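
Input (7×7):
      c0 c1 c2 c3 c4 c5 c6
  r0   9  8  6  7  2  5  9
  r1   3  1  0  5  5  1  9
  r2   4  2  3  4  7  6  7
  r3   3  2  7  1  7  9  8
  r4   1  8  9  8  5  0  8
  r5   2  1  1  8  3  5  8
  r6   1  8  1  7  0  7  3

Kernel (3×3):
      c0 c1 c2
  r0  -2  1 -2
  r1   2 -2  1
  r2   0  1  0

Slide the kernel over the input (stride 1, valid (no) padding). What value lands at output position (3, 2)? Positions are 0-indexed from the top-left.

-12

The receptive field on the input at this output position is [7 1 7 / 9 8 5 / 1 8 3]. Elementwise product with the kernel and sum: 7·-2 + 1·1 + 7·-2 + 9·2 + 8·-2 + 5·1 + 8·1.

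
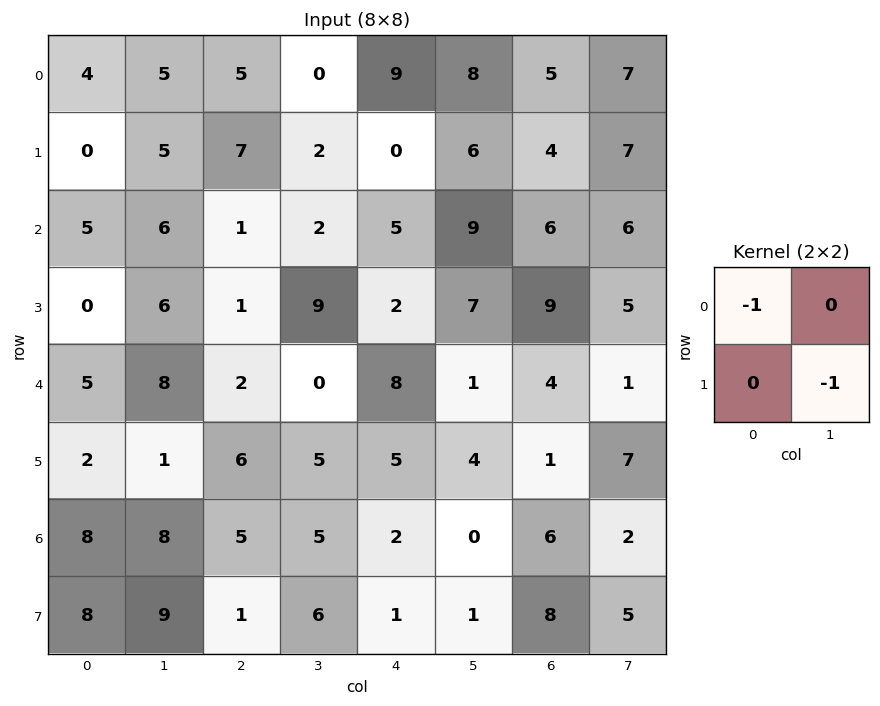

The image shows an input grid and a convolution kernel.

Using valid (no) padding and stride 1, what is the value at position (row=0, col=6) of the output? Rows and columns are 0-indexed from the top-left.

The receptive field on the input at this output position is [5 7 / 4 7]. Elementwise product with the kernel and sum: 5·-1 + 7·-1.

-12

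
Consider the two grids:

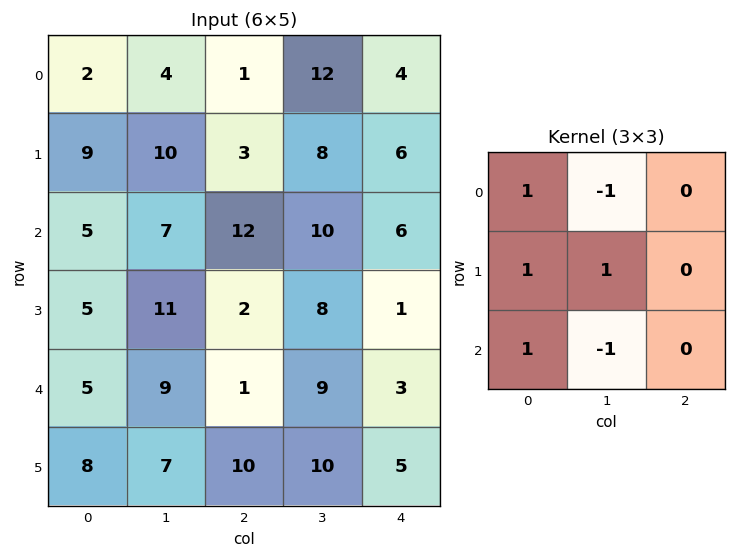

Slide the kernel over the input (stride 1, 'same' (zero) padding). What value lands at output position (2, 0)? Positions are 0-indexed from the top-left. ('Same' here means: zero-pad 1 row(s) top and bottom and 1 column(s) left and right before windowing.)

The receptive field on the zero-padded input at this output position is [0 9 10 / 0 5 7 / 0 5 11]. Elementwise product with the kernel and sum: 0·1 + 9·-1 + 0·1 + 5·1 + 0·1 + 5·-1.

-9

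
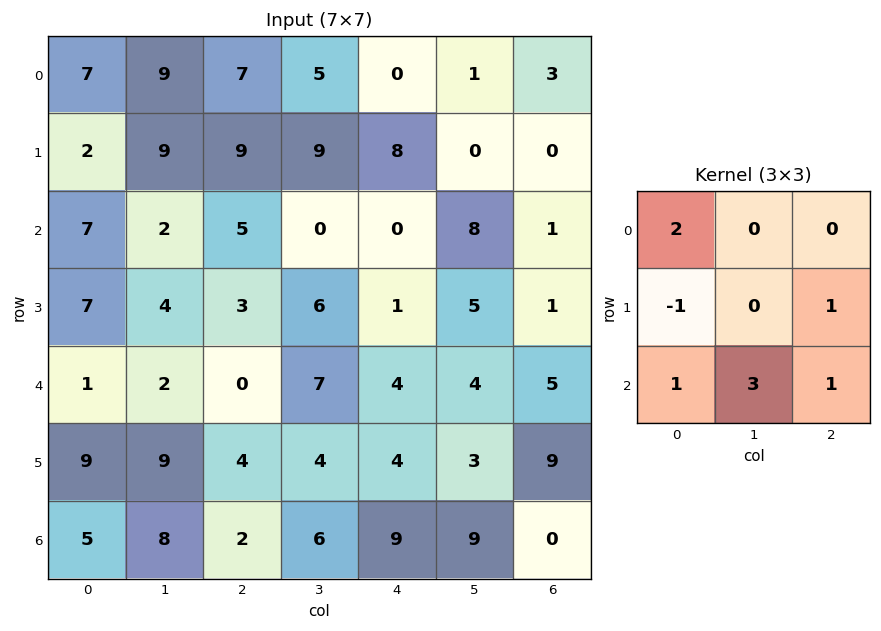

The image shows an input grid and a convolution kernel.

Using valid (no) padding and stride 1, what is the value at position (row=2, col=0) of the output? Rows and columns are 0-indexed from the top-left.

The receptive field on the input at this output position is [7 2 5 / 7 4 3 / 1 2 0]. Elementwise product with the kernel and sum: 7·2 + 7·-1 + 3·1 + 1·1 + 2·3 + 0·1.

17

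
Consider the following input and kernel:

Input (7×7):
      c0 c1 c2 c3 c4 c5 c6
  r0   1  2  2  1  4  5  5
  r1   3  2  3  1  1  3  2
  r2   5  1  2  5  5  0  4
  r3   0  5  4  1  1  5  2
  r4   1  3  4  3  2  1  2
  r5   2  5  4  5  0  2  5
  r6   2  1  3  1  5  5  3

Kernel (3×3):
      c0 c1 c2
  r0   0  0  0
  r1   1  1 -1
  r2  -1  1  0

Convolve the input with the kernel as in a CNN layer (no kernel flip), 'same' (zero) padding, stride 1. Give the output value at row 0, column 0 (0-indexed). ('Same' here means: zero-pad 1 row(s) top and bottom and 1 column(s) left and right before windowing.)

2

The receptive field on the zero-padded input at this output position is [0 0 0 / 0 1 2 / 0 3 2]. Elementwise product with the kernel and sum: 0·1 + 1·1 + 2·-1 + 0·-1 + 3·1.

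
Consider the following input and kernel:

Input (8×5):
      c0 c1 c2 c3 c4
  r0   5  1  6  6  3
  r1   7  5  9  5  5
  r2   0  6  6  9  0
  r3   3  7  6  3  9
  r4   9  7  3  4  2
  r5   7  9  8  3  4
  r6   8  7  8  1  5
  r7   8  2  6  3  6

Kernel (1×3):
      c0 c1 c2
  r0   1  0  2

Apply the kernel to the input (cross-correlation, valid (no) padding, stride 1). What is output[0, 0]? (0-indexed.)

17

The receptive field on the input at this output position is [5 1 6]. Elementwise product with the kernel and sum: 5·1 + 6·2.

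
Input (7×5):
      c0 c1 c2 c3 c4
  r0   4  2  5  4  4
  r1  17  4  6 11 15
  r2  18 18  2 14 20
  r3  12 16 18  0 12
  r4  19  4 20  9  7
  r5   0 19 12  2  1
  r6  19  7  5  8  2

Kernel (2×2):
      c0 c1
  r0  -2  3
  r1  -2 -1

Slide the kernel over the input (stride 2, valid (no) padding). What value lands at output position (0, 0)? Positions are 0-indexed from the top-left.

-40

The receptive field on the input at this output position is [4 2 / 17 4]. Elementwise product with the kernel and sum: 4·-2 + 2·3 + 17·-2 + 4·-1.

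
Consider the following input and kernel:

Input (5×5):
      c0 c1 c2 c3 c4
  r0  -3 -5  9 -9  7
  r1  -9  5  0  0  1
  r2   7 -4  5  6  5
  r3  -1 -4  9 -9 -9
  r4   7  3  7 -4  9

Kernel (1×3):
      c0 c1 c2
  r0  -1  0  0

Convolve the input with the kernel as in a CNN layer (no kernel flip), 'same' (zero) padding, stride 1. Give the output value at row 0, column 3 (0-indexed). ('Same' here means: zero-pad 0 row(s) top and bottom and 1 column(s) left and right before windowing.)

-9

The receptive field on the zero-padded input at this output position is [9 -9 7]. Elementwise product with the kernel and sum: 9·-1.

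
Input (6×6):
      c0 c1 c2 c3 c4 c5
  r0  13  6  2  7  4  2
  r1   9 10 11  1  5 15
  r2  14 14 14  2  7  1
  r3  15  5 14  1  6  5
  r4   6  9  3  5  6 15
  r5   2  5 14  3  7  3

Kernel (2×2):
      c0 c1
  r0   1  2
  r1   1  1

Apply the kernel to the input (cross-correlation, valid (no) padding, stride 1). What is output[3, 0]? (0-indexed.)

40

The receptive field on the input at this output position is [15 5 / 6 9]. Elementwise product with the kernel and sum: 15·1 + 5·2 + 6·1 + 9·1.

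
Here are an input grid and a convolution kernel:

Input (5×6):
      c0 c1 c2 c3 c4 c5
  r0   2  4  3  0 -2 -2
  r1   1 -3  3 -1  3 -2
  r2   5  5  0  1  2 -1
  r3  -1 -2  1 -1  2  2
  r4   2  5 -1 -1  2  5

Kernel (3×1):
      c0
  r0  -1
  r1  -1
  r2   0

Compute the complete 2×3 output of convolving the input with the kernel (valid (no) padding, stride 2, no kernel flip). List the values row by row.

Output[0,0]: The receptive field on the input at this output position is [2 / 1 / 5]. Elementwise product with the kernel and sum: 2·-1 + 1·-1.
Output[0,1]: The receptive field on the input at this output position is [3 / 3 / 0]. Elementwise product with the kernel and sum: 3·-1 + 3·-1.

-3 -6 -1
-4 -1 -4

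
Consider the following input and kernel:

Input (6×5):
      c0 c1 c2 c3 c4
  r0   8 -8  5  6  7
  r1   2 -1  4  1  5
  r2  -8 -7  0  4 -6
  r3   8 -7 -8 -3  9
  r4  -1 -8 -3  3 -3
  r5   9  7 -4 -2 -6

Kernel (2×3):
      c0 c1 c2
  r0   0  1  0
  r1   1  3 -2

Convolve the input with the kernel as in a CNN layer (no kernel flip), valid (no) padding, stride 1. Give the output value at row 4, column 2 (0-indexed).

The receptive field on the input at this output position is [-3 3 -3 / -4 -2 -6]. Elementwise product with the kernel and sum: 3·1 + -4·1 + -2·3 + -6·-2.

5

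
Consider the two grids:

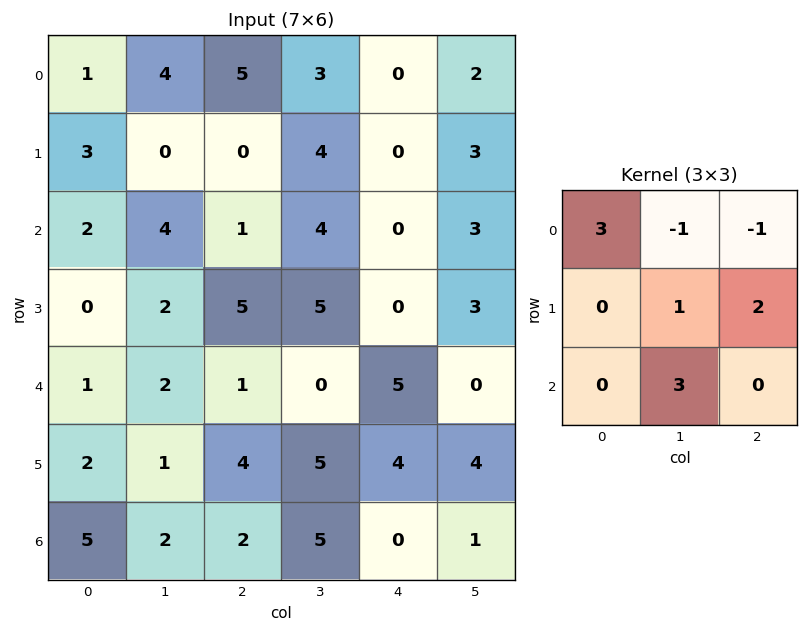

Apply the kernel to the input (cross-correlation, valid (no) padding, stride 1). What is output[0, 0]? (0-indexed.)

The receptive field on the input at this output position is [1 4 5 / 3 0 0 / 2 4 1]. Elementwise product with the kernel and sum: 1·3 + 4·-1 + 5·-1 + 0·1 + 0·2 + 4·3.

6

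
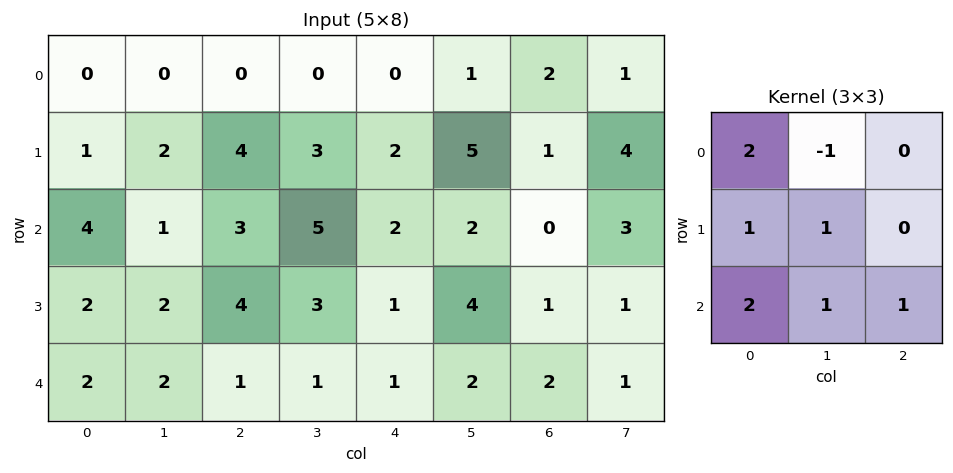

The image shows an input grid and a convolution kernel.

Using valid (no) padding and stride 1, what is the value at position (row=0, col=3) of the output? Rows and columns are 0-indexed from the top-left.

The receptive field on the input at this output position is [0 0 1 / 3 2 5 / 5 2 2]. Elementwise product with the kernel and sum: 0·2 + 0·-1 + 3·1 + 2·1 + 5·2 + 2·1 + 2·1.

19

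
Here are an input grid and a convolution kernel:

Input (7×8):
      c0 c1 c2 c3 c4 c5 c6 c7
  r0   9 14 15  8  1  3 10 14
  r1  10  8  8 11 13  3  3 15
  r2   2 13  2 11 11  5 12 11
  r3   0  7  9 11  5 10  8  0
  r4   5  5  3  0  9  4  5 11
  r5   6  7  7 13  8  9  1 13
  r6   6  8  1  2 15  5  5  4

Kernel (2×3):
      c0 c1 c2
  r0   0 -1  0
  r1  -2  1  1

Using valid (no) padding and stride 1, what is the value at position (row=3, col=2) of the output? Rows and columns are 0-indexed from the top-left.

-8

The receptive field on the input at this output position is [9 11 5 / 3 0 9]. Elementwise product with the kernel and sum: 11·-1 + 3·-2 + 0·1 + 9·1.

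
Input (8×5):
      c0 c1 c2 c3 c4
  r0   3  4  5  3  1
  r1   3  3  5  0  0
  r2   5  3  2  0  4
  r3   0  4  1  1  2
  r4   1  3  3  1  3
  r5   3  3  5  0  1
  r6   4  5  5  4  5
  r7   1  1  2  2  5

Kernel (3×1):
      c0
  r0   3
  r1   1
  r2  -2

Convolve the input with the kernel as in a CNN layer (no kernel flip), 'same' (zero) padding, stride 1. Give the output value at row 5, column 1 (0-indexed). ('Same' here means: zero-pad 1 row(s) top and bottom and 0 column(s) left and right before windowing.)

The receptive field on the zero-padded input at this output position is [3 / 3 / 5]. Elementwise product with the kernel and sum: 3·3 + 3·1 + 5·-2.

2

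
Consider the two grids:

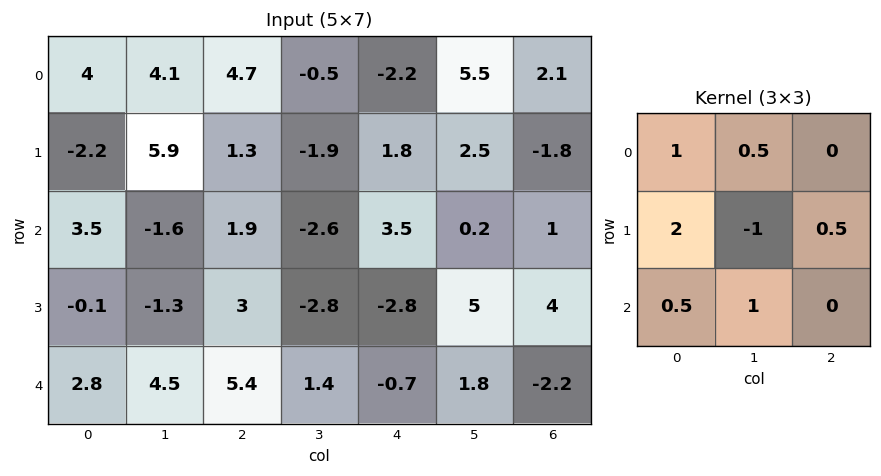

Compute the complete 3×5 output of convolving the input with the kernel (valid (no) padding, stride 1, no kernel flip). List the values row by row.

Output[0,0]: The receptive field on the input at this output position is [4 4.1 4.7 / -2.2 5.9 1.3 / 3.5 -1.6 1.9]. Elementwise product with the kernel and sum: 4·1 + 4.1·0.5 + -2.2·2 + 5.9·-1 + 1.3·0.5 + 3.5·0.5 + -1.6·1.
Output[0,1]: The receptive field on the input at this output position is [4.1 4.7 -0.5 / 5.9 1.3 -1.9 / -1.6 1.9 -2.6]. Elementwise product with the kernel and sum: 4.1·1 + 4.7·0.5 + 5.9·2 + 1.3·-1 + -1.9·0.5 + -1.6·0.5 + 1.9·1.

-3.45 17.1 8.2 -3.75 2.7
8.95 2.5 7.2 -13.8 13.95
11.2 0 12.1 -1.15 -3.55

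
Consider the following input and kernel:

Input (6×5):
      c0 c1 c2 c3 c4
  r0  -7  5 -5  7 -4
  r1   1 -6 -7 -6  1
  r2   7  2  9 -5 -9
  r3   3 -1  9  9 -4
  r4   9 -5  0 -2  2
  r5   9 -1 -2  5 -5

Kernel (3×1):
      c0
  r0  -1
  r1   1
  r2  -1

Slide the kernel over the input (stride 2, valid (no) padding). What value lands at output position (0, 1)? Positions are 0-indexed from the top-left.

-11

The receptive field on the input at this output position is [-5 / -7 / 9]. Elementwise product with the kernel and sum: -5·-1 + -7·1 + 9·-1.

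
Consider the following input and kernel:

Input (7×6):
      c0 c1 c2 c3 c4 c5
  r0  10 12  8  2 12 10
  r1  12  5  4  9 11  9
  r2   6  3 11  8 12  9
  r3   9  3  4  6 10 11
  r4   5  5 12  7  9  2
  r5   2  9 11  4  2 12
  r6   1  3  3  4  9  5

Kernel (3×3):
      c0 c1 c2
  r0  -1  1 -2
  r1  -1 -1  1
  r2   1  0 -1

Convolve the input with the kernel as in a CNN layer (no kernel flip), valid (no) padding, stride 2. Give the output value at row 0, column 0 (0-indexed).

The receptive field on the input at this output position is [10 12 8 / 12 5 4 / 6 3 11]. Elementwise product with the kernel and sum: 10·-1 + 12·1 + 8·-2 + 12·-1 + 5·-1 + 4·1 + 6·1 + 11·-1.

-32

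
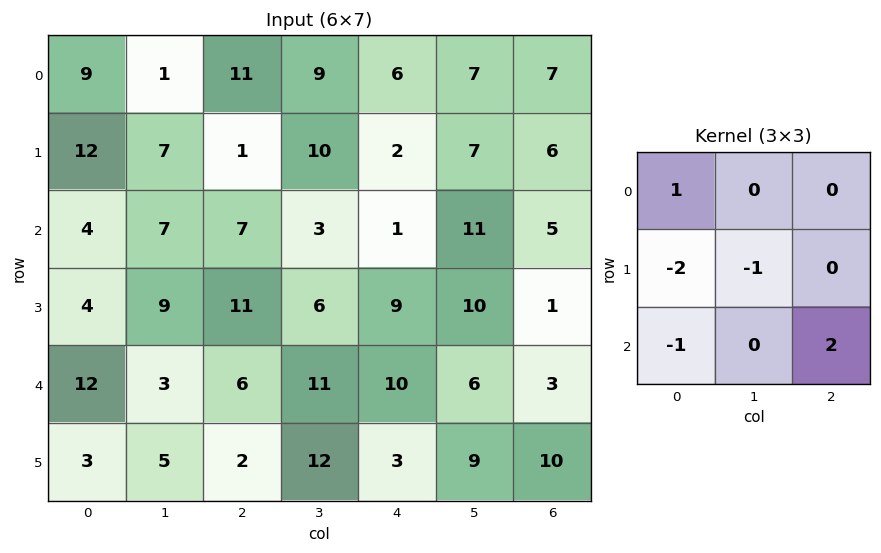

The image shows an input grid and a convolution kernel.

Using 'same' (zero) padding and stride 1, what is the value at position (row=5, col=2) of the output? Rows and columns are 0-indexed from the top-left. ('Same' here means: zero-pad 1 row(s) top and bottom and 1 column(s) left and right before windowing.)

-9

The receptive field on the zero-padded input at this output position is [3 6 11 / 5 2 12 / 0 0 0]. Elementwise product with the kernel and sum: 3·1 + 5·-2 + 2·-1 + 0·-1 + 0·2.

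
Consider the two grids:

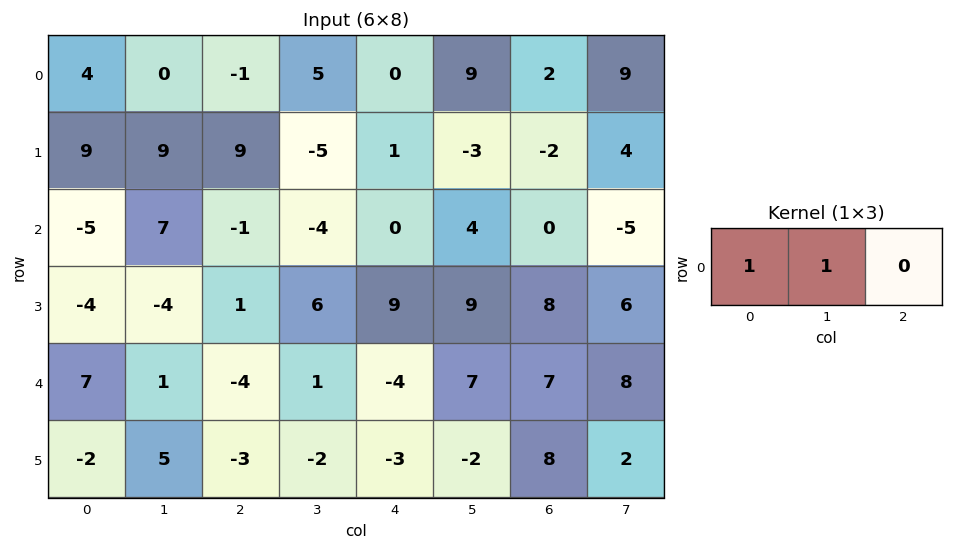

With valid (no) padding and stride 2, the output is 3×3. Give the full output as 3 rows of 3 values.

Output[0,0]: The receptive field on the input at this output position is [4 0 -1]. Elementwise product with the kernel and sum: 4·1 + 0·1.
Output[0,1]: The receptive field on the input at this output position is [-1 5 0]. Elementwise product with the kernel and sum: -1·1 + 5·1.

4 4 9
2 -5 4
8 -3 3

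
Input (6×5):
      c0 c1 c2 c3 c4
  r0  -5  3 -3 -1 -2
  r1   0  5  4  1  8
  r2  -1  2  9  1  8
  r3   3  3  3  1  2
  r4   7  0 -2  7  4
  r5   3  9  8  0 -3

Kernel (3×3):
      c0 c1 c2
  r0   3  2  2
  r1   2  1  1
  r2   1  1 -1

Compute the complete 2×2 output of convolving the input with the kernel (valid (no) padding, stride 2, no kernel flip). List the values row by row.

-14 4
40 55

Output[0,0]: The receptive field on the input at this output position is [-5 3 -3 / 0 5 4 / -1 2 9]. Elementwise product with the kernel and sum: -5·3 + 3·2 + -3·2 + 0·2 + 5·1 + 4·1 + -1·1 + 2·1 + 9·-1.
Output[0,1]: The receptive field on the input at this output position is [-3 -1 -2 / 4 1 8 / 9 1 8]. Elementwise product with the kernel and sum: -3·3 + -1·2 + -2·2 + 4·2 + 1·1 + 8·1 + 9·1 + 1·1 + 8·-1.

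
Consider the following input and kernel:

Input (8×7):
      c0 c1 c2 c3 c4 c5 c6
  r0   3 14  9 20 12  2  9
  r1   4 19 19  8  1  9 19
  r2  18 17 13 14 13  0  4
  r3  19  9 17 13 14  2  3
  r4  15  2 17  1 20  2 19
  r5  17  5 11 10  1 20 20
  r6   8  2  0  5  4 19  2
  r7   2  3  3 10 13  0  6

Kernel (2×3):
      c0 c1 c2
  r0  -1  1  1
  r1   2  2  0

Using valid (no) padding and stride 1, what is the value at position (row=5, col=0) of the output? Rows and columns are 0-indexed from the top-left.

19

The receptive field on the input at this output position is [17 5 11 / 8 2 0]. Elementwise product with the kernel and sum: 17·-1 + 5·1 + 11·1 + 8·2 + 2·2.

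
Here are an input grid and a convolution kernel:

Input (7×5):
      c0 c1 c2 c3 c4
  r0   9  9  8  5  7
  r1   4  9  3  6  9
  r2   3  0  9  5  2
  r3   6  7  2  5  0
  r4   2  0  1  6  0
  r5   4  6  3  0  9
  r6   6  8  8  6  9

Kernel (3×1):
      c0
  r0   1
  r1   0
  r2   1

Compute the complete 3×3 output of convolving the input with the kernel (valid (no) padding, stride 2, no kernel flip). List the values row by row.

12 17 9
5 10 2
8 9 9

Output[0,0]: The receptive field on the input at this output position is [9 / 4 / 3]. Elementwise product with the kernel and sum: 9·1 + 3·1.
Output[0,1]: The receptive field on the input at this output position is [8 / 3 / 9]. Elementwise product with the kernel and sum: 8·1 + 9·1.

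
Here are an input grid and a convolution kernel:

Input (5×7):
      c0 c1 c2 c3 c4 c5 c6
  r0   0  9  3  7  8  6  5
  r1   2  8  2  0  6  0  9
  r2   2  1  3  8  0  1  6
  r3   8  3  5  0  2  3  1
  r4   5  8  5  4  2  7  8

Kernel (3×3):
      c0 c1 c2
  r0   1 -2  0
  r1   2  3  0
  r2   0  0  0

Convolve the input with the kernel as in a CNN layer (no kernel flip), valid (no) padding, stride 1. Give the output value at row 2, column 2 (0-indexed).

The receptive field on the input at this output position is [3 8 0 / 5 0 2 / 5 4 2]. Elementwise product with the kernel and sum: 3·1 + 8·-2 + 5·2 + 0·3.

-3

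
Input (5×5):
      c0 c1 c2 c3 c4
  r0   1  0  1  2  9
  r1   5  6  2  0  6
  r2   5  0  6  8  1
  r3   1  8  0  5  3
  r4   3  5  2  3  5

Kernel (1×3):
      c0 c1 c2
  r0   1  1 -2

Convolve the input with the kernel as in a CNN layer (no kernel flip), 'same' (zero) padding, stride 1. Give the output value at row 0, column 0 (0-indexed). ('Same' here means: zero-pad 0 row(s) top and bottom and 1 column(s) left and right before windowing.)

The receptive field on the zero-padded input at this output position is [0 1 0]. Elementwise product with the kernel and sum: 0·1 + 1·1 + 0·-2.

1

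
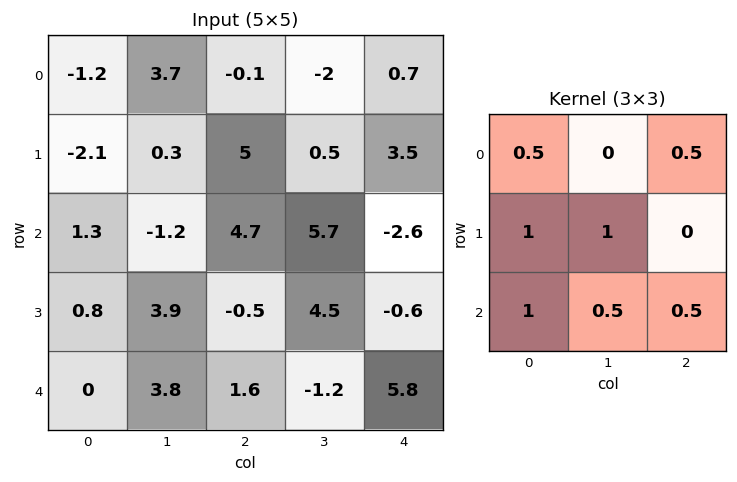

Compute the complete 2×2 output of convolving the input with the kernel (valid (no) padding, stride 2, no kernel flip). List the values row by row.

Output[0,0]: The receptive field on the input at this output position is [-1.2 3.7 -0.1 / -2.1 0.3 5 / 1.3 -1.2 4.7]. Elementwise product with the kernel and sum: -1.2·0.5 + -0.1·0.5 + -2.1·1 + 0.3·1 + 1.3·1 + -1.2·0.5 + 4.7·0.5.
Output[0,1]: The receptive field on the input at this output position is [-0.1 -2 0.7 / 5 0.5 3.5 / 4.7 5.7 -2.6]. Elementwise product with the kernel and sum: -0.1·0.5 + 0.7·0.5 + 5·1 + 0.5·1 + 4.7·1 + 5.7·0.5 + -2.6·0.5.

0.6 12.05
10.4 8.95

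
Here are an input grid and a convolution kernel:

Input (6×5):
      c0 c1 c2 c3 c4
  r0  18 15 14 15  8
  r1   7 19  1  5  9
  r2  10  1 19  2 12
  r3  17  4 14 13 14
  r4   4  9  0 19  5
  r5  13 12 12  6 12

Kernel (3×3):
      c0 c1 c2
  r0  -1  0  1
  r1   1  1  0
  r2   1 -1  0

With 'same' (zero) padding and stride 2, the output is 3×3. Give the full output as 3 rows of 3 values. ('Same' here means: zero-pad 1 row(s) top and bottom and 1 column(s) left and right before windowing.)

Output[0,0]: The receptive field on the zero-padded input at this output position is [0 0 0 / 0 18 15 / 0 7 19]. Elementwise product with the kernel and sum: 0·-1 + 0·1 + 0·1 + 18·1 + 0·1 + 7·-1.

11 47 19
12 -4 8
-5 18 5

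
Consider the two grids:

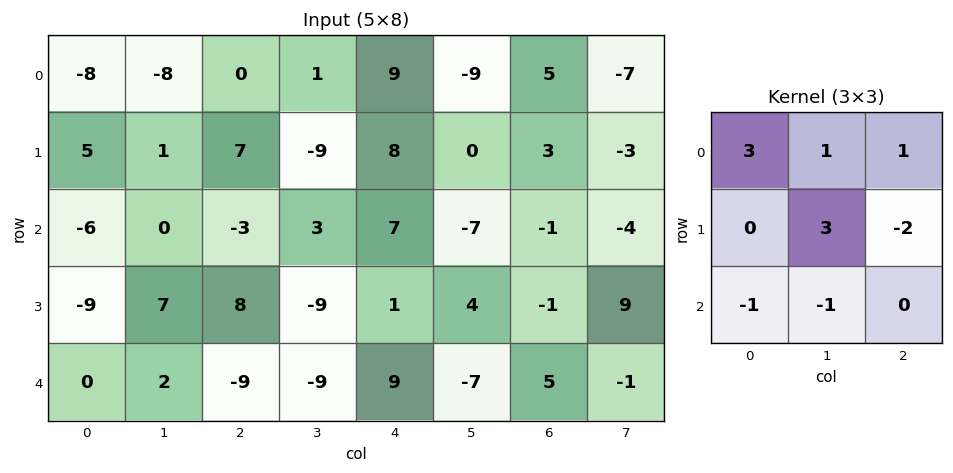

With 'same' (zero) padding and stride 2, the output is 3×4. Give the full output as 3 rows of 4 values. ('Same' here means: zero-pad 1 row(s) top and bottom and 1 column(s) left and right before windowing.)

Output[0,0]: The receptive field on the zero-padded input at this output position is [0 0 0 / 0 -8 -8 / 0 5 1]. Elementwise product with the kernel and sum: 0·3 + 0·1 + 0·1 + -8·3 + -8·-2 + 0·-1 + 5·-1.
Output[0,1]: The receptive field on the zero-padded input at this output position is [0 0 0 / -8 0 1 / 1 7 -9]. Elementwise product with the kernel and sum: 0·3 + 0·1 + 0·1 + 0·3 + 1·-2 + 1·-1 + 7·-1.

-13 -10 46 26
-3 -29 24 2
-6 11 19 37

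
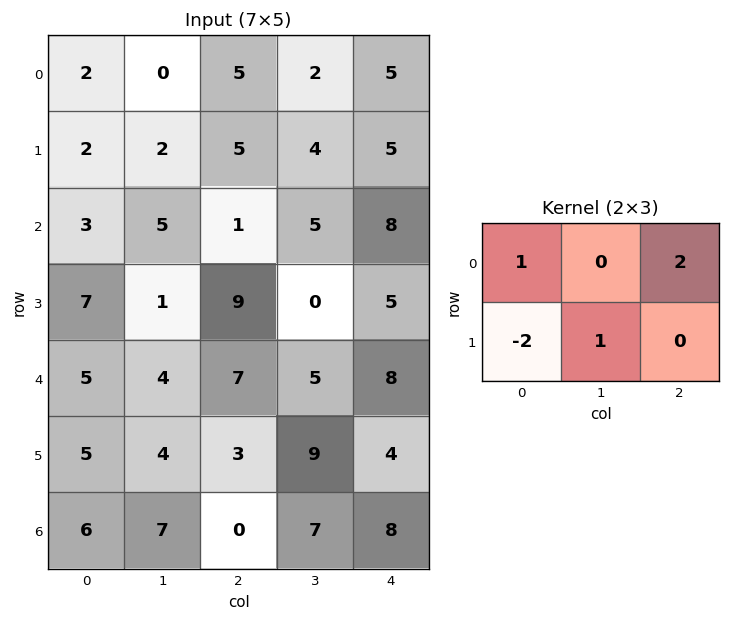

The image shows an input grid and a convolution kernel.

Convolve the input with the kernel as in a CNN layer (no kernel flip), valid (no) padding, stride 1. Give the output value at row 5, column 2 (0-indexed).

The receptive field on the input at this output position is [3 9 4 / 0 7 8]. Elementwise product with the kernel and sum: 3·1 + 4·2 + 0·-2 + 7·1.

18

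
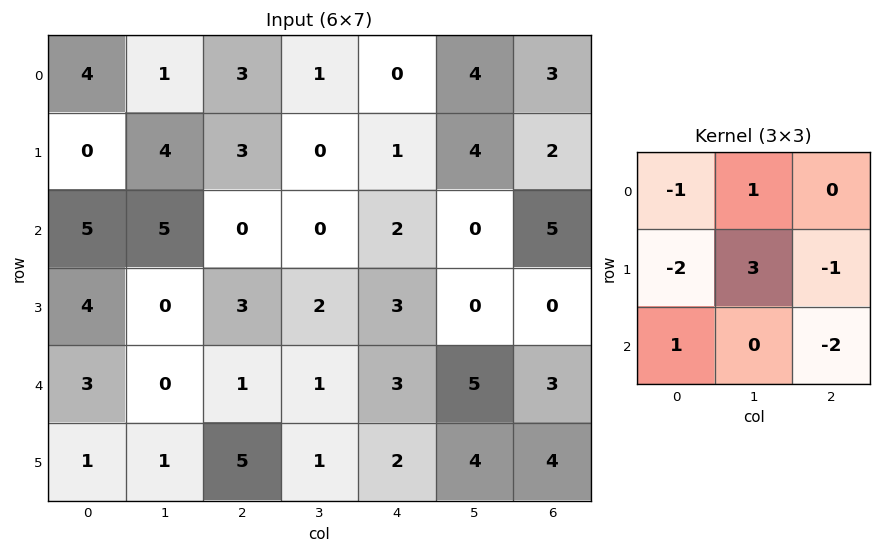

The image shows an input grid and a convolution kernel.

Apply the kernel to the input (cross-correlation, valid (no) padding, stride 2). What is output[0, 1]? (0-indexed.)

The receptive field on the input at this output position is [3 1 0 / 3 0 1 / 0 0 2]. Elementwise product with the kernel and sum: 3·-1 + 1·1 + 3·-2 + 0·3 + 1·-1 + 0·1 + 2·-2.

-13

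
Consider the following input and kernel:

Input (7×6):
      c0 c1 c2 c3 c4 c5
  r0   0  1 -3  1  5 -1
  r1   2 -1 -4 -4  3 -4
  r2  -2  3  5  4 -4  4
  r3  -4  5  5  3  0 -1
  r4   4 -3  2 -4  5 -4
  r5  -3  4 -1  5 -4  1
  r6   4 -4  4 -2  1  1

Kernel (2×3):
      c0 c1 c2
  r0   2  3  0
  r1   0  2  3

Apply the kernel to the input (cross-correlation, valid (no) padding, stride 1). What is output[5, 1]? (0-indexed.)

The receptive field on the input at this output position is [4 -1 5 / -4 4 -2]. Elementwise product with the kernel and sum: 4·2 + -1·3 + 4·2 + -2·3.

7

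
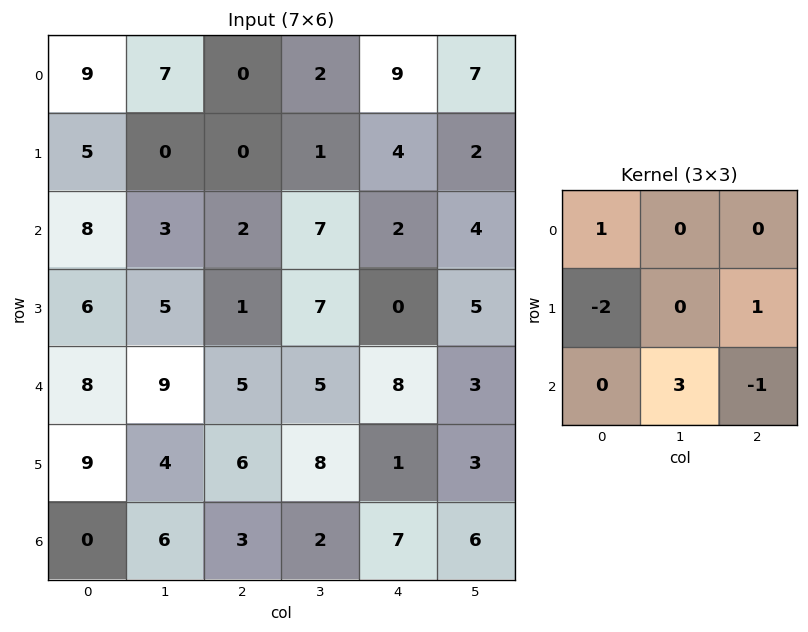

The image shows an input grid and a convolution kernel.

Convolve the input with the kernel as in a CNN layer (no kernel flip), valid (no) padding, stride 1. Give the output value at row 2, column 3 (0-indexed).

The receptive field on the input at this output position is [7 2 4 / 7 0 5 / 5 8 3]. Elementwise product with the kernel and sum: 7·1 + 7·-2 + 5·1 + 8·3 + 3·-1.

19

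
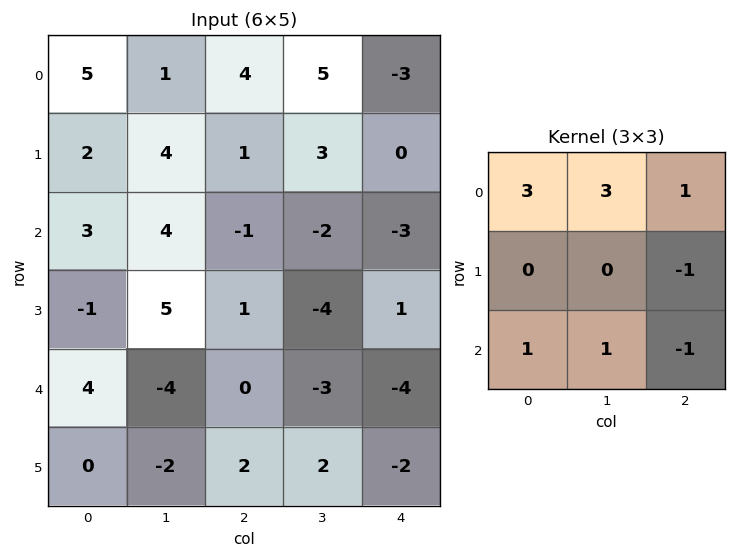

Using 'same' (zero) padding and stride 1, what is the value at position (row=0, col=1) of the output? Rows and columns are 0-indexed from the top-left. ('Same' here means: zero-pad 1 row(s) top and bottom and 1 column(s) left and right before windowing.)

The receptive field on the zero-padded input at this output position is [0 0 0 / 5 1 4 / 2 4 1]. Elementwise product with the kernel and sum: 0·3 + 0·3 + 0·1 + 4·-1 + 2·1 + 4·1 + 1·-1.

1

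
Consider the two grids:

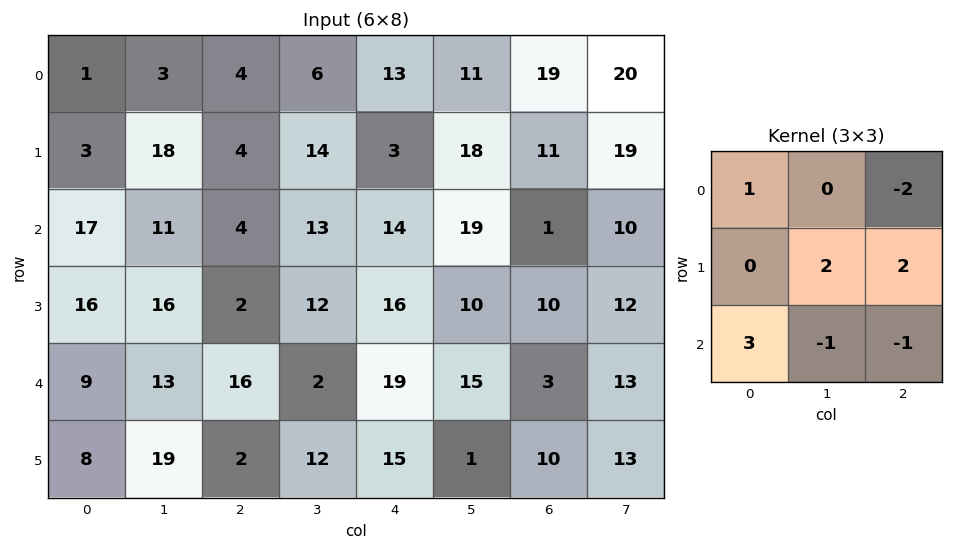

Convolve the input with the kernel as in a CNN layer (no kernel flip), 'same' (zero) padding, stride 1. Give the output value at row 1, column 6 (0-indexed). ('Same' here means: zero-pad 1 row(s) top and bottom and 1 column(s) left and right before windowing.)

The receptive field on the zero-padded input at this output position is [11 19 20 / 18 11 19 / 19 1 10]. Elementwise product with the kernel and sum: 11·1 + 20·-2 + 11·2 + 19·2 + 19·3 + 1·-1 + 10·-1.

77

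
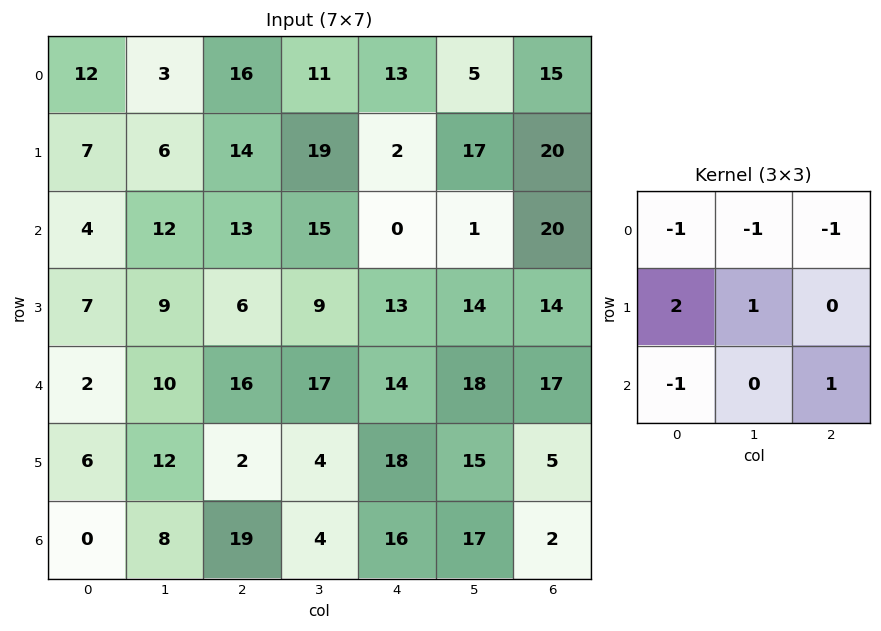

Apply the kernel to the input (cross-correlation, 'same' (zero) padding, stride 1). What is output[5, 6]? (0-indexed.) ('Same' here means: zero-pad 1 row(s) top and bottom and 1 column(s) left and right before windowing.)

The receptive field on the zero-padded input at this output position is [18 17 0 / 15 5 0 / 17 2 0]. Elementwise product with the kernel and sum: 18·-1 + 17·-1 + 0·-1 + 15·2 + 5·1 + 17·-1 + 0·1.

-17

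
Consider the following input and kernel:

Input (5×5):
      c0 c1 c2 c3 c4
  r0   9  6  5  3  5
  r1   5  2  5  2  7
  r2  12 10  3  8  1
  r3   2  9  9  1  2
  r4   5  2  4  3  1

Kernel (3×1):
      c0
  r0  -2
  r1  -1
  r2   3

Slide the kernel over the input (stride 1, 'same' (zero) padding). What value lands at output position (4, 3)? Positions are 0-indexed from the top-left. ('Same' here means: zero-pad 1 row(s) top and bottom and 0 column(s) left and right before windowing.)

The receptive field on the zero-padded input at this output position is [1 / 3 / 0]. Elementwise product with the kernel and sum: 1·-2 + 3·-1 + 0·3.

-5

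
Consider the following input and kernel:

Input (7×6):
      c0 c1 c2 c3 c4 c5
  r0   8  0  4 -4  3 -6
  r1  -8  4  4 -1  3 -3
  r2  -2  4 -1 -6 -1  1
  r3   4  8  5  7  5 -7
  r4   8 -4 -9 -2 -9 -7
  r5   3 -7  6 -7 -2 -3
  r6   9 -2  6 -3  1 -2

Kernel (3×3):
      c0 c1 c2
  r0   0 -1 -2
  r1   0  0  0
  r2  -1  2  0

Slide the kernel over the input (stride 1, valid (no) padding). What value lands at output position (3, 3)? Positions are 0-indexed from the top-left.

The receptive field on the input at this output position is [7 5 -7 / -2 -9 -7 / -7 -2 -3]. Elementwise product with the kernel and sum: 5·-1 + -7·-2 + -7·-1 + -2·2.

12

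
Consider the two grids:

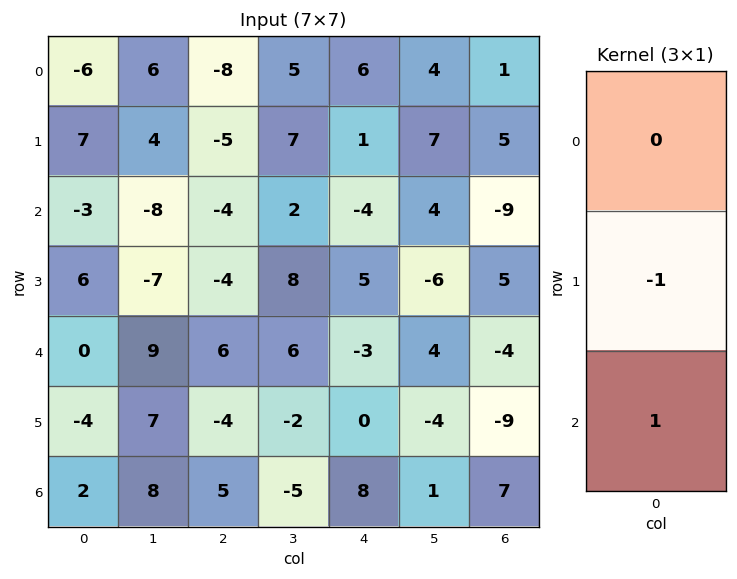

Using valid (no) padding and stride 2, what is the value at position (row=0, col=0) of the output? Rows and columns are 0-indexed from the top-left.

The receptive field on the input at this output position is [-6 / 7 / -3]. Elementwise product with the kernel and sum: 7·-1 + -3·1.

-10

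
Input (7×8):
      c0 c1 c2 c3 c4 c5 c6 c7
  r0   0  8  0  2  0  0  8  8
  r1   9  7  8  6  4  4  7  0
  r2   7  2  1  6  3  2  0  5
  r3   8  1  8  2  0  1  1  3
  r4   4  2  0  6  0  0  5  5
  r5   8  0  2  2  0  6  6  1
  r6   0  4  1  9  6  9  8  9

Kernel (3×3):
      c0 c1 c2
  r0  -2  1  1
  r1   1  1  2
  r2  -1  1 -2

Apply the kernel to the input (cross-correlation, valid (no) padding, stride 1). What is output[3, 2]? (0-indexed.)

The receptive field on the input at this output position is [8 2 0 / 0 6 0 / 2 2 0]. Elementwise product with the kernel and sum: 8·-2 + 2·1 + 0·1 + 0·1 + 6·1 + 0·2 + 2·-1 + 2·1 + 0·-2.

-8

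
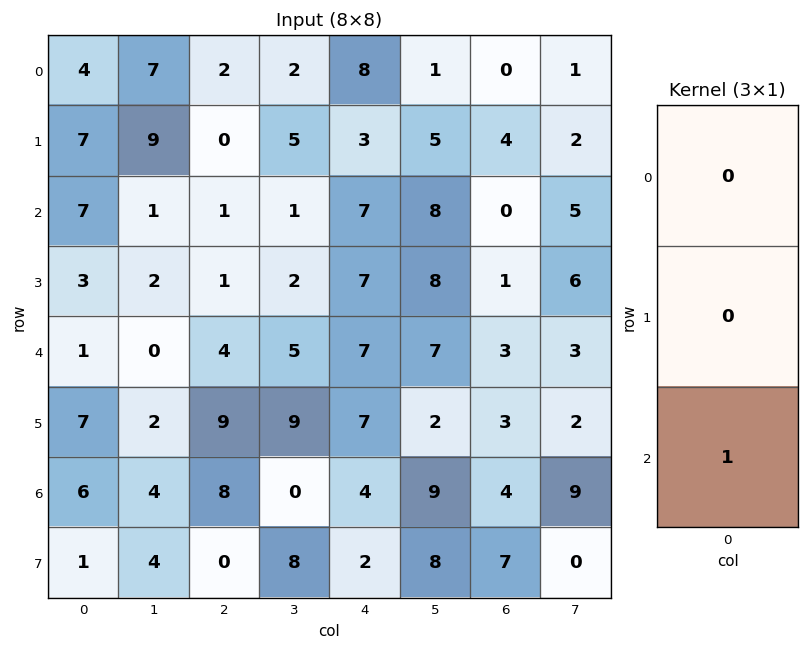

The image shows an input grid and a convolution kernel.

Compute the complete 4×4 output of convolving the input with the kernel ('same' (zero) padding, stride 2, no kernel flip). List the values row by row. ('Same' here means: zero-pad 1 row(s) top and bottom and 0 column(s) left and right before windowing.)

Output[0,0]: The receptive field on the zero-padded input at this output position is [0 / 4 / 7]. Elementwise product with the kernel and sum: 7·1.

7 0 3 4
3 1 7 1
7 9 7 3
1 0 2 7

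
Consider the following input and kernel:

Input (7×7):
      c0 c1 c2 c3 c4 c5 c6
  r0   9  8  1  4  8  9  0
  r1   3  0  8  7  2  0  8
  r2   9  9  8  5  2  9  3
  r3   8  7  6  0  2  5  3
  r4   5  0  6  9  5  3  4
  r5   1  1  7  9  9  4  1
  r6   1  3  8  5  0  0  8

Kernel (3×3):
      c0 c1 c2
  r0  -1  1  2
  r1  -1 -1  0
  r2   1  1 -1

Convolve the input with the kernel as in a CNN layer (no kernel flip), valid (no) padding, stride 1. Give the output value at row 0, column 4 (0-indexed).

7

The receptive field on the input at this output position is [8 9 0 / 2 0 8 / 2 9 3]. Elementwise product with the kernel and sum: 8·-1 + 9·1 + 0·2 + 2·-1 + 0·-1 + 2·1 + 9·1 + 3·-1.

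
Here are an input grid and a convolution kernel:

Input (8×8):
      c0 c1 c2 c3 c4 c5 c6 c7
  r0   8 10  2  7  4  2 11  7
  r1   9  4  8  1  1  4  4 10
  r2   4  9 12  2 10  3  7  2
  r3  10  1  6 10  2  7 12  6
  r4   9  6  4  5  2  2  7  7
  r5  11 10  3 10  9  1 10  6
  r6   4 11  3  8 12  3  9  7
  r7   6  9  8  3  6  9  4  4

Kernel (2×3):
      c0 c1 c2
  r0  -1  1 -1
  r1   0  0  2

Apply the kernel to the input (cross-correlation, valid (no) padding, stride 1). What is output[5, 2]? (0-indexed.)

22

The receptive field on the input at this output position is [3 10 9 / 3 8 12]. Elementwise product with the kernel and sum: 3·-1 + 10·1 + 9·-1 + 12·2.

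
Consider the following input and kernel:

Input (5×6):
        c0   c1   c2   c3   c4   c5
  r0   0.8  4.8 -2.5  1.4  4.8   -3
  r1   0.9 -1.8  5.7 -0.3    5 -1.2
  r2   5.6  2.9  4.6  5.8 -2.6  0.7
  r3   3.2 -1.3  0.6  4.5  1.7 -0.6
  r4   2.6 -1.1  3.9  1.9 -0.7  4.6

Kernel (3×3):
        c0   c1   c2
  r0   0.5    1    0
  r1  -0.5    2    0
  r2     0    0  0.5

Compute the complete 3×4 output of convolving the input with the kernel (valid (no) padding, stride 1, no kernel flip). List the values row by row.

Output[0,0]: The receptive field on the input at this output position is [0.8 4.8 -2.5 / 0.9 -1.8 5.7 / 5.6 2.9 4.6]. Elementwise product with the kernel and sum: 0.8·0.5 + 4.8·1 + 0.9·-0.5 + -1.8·2 + 4.6·0.5.
Output[0,1]: The receptive field on the input at this output position is [4.8 -2.5 1.4 / -1.8 5.7 -0.3 / 2.9 4.6 5.8]. Elementwise product with the kernel and sum: 4.8·0.5 + -2.5·1 + -1.8·-0.5 + 5.7·2 + 5.8·0.5.

3.45 15.1 -4.6 16
1.95 14.8 12.7 -3.55
3.45 8.85 16.45 3.75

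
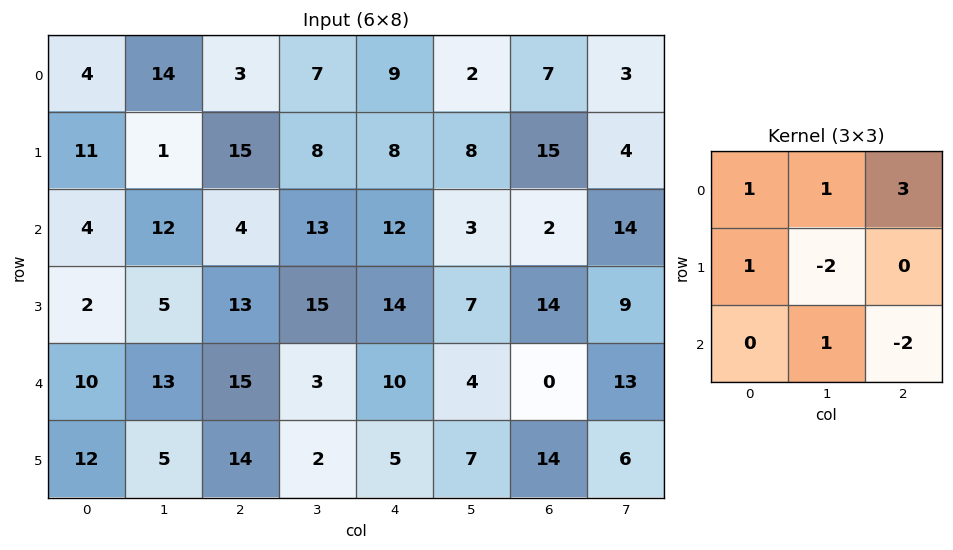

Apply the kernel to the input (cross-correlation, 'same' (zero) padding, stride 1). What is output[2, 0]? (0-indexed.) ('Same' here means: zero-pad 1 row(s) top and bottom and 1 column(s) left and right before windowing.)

-2

The receptive field on the zero-padded input at this output position is [0 11 1 / 0 4 12 / 0 2 5]. Elementwise product with the kernel and sum: 0·1 + 11·1 + 1·3 + 0·1 + 4·-2 + 2·1 + 5·-2.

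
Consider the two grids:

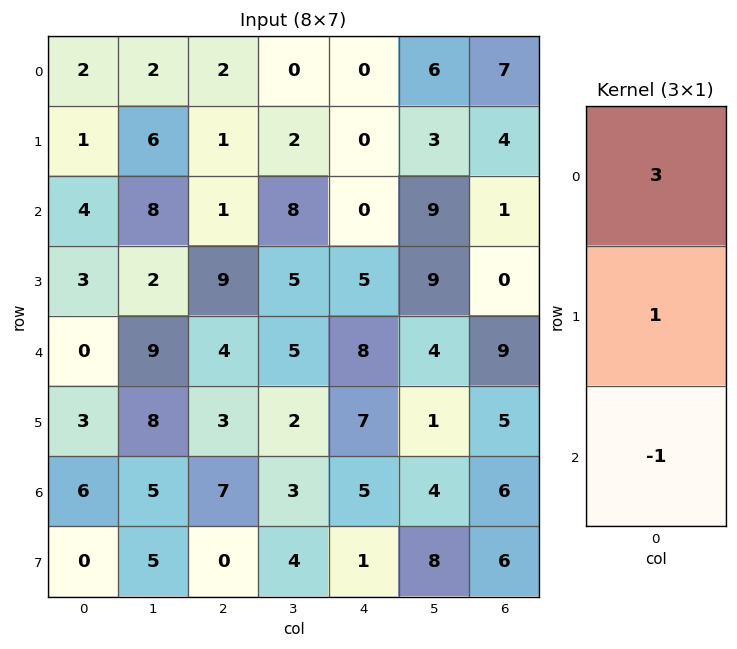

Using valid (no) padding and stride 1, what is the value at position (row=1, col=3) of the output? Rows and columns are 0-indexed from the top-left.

The receptive field on the input at this output position is [2 / 8 / 5]. Elementwise product with the kernel and sum: 2·3 + 8·1 + 5·-1.

9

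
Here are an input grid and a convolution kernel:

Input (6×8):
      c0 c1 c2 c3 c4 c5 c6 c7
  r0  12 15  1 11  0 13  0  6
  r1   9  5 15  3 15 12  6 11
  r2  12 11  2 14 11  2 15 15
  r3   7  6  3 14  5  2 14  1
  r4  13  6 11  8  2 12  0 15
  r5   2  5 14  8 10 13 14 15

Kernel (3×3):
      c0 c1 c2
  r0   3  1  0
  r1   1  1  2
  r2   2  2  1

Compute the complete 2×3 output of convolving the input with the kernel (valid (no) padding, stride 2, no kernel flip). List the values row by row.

143 105 93
115 87 98

Output[0,0]: The receptive field on the input at this output position is [12 15 1 / 9 5 15 / 12 11 2]. Elementwise product with the kernel and sum: 12·3 + 15·1 + 9·1 + 5·1 + 15·2 + 12·2 + 11·2 + 2·1.
Output[0,1]: The receptive field on the input at this output position is [1 11 0 / 15 3 15 / 2 14 11]. Elementwise product with the kernel and sum: 1·3 + 11·1 + 15·1 + 3·1 + 15·2 + 2·2 + 14·2 + 11·1.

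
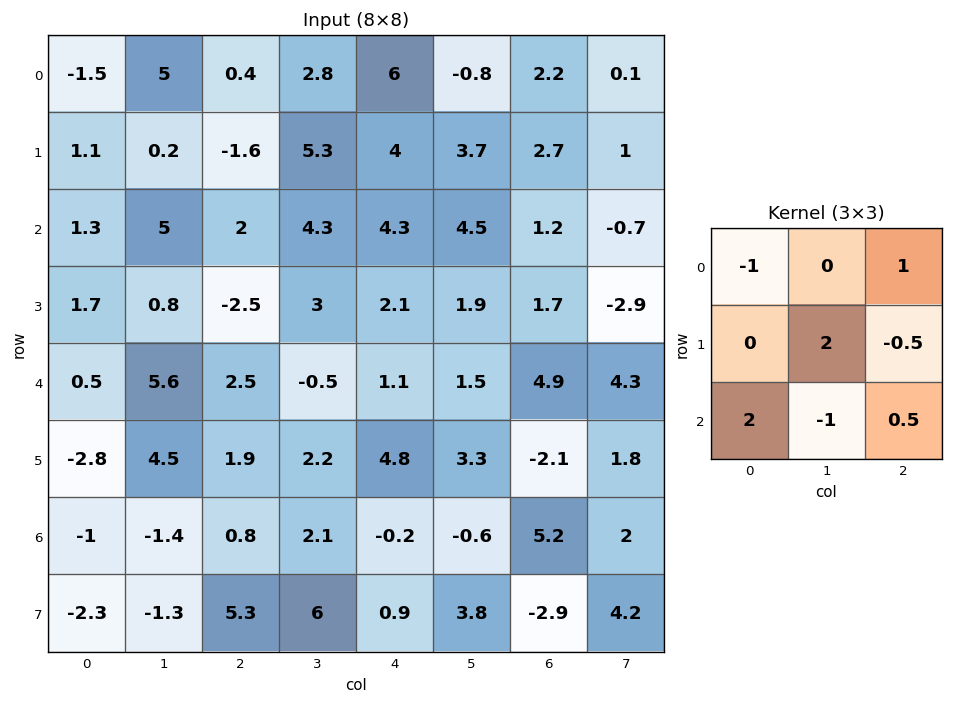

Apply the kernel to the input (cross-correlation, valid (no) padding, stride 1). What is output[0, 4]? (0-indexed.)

6.95

The receptive field on the input at this output position is [6 -0.8 2.2 / 4 3.7 2.7 / 4.3 4.5 1.2]. Elementwise product with the kernel and sum: 6·-1 + 2.2·1 + 3.7·2 + 2.7·-0.5 + 4.3·2 + 4.5·-1 + 1.2·0.5.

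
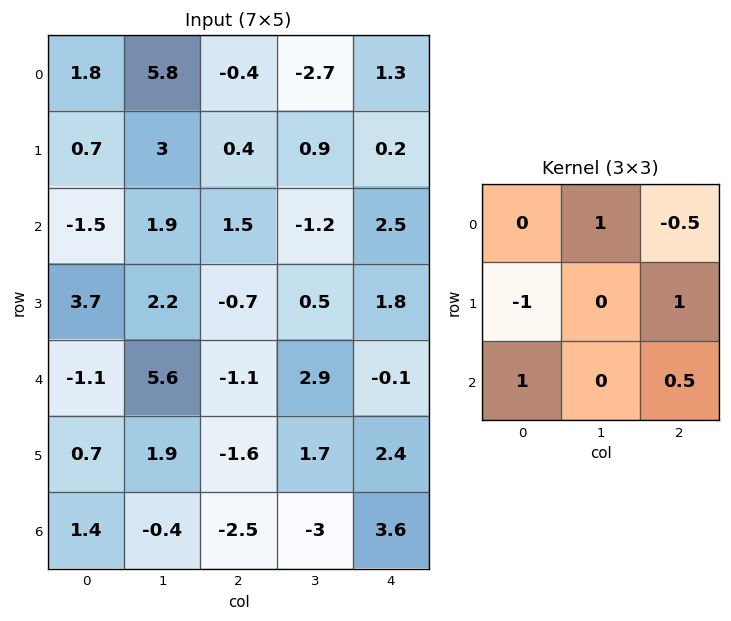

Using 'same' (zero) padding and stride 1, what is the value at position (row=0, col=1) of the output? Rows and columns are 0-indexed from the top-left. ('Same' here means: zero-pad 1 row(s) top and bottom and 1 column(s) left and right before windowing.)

The receptive field on the zero-padded input at this output position is [0 0 0 / 1.8 5.8 -0.4 / 0.7 3 0.4]. Elementwise product with the kernel and sum: 0·1 + 0·-0.5 + 1.8·-1 + -0.4·1 + 0.7·1 + 0.4·0.5.

-1.3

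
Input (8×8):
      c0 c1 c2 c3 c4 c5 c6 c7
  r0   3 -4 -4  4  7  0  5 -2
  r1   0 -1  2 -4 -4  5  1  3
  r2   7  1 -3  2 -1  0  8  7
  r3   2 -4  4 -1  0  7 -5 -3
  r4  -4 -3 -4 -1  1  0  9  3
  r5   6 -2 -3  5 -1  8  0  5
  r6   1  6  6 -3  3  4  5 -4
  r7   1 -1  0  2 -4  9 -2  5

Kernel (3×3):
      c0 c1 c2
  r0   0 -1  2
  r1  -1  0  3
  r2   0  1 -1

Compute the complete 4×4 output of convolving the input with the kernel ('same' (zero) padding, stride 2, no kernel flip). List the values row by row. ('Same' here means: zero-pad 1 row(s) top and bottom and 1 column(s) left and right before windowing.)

Output[0,0]: The receptive field on the zero-padded input at this output position is [0 0 0 / 0 3 -4 / 0 0 -1]. Elementwise product with the kernel and sum: 0·-1 + 0·2 + 0·-1 + -4·3 + 0·1 + -1·-1.
Output[0,1]: The receptive field on the zero-padded input at this output position is [0 0 0 / -4 -4 4 / -1 2 -4]. Elementwise product with the kernel and sum: 0·-1 + 0·2 + -4·-1 + 4·3 + 2·1 + -4·-1.

-11 22 -13 -8
7 0 5 24
-11 -14 6 3
10 -4 19 -13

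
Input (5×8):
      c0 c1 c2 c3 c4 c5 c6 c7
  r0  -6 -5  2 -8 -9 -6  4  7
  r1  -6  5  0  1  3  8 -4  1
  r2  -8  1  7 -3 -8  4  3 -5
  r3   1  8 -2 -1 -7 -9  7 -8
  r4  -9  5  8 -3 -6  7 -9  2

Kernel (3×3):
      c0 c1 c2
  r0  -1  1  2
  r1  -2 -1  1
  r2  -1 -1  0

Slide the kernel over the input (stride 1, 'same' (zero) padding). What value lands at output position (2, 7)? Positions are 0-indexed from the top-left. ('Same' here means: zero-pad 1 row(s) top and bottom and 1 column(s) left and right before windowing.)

The receptive field on the zero-padded input at this output position is [-4 1 0 / 3 -5 0 / 7 -8 0]. Elementwise product with the kernel and sum: -4·-1 + 1·1 + 0·2 + 3·-2 + -5·-1 + 0·1 + 7·-1 + -8·-1.

5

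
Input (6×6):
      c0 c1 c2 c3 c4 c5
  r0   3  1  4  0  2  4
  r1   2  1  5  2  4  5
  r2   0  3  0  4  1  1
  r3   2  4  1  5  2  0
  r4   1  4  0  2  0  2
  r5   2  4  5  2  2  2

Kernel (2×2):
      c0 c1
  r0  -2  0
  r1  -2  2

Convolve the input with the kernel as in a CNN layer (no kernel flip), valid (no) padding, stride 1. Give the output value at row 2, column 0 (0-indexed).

4

The receptive field on the input at this output position is [0 3 / 2 4]. Elementwise product with the kernel and sum: 0·-2 + 2·-2 + 4·2.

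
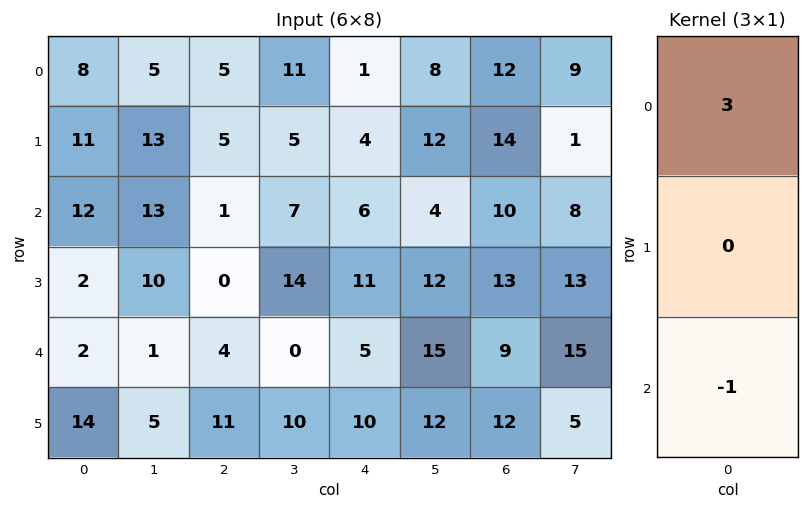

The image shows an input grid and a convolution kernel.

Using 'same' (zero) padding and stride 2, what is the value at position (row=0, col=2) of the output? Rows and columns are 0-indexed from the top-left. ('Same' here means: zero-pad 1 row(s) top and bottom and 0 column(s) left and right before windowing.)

The receptive field on the zero-padded input at this output position is [0 / 1 / 4]. Elementwise product with the kernel and sum: 0·3 + 4·-1.

-4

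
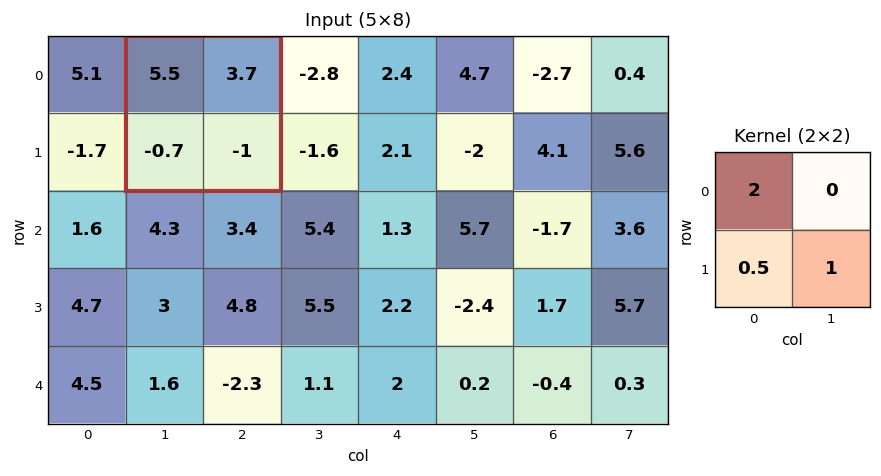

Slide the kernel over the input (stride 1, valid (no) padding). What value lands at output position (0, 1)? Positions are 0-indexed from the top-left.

The receptive field on the input at this output position is [5.5 3.7 / -0.7 -1]. Elementwise product with the kernel and sum: 5.5·2 + -0.7·0.5 + -1·1.

9.65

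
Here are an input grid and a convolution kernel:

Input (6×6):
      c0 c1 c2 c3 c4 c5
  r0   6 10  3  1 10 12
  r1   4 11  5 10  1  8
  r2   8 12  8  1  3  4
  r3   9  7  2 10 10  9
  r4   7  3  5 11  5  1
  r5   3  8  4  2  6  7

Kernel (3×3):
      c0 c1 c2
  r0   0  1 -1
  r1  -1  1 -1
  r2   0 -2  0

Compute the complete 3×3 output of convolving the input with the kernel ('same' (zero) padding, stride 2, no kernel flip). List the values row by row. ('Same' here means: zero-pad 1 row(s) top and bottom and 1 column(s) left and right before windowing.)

-12 -18 -5
-29 -14 -29
0 -25 -18

Output[0,0]: The receptive field on the zero-padded input at this output position is [0 0 0 / 0 6 10 / 0 4 11]. Elementwise product with the kernel and sum: 0·1 + 0·-1 + 0·-1 + 6·1 + 10·-1 + 4·-2.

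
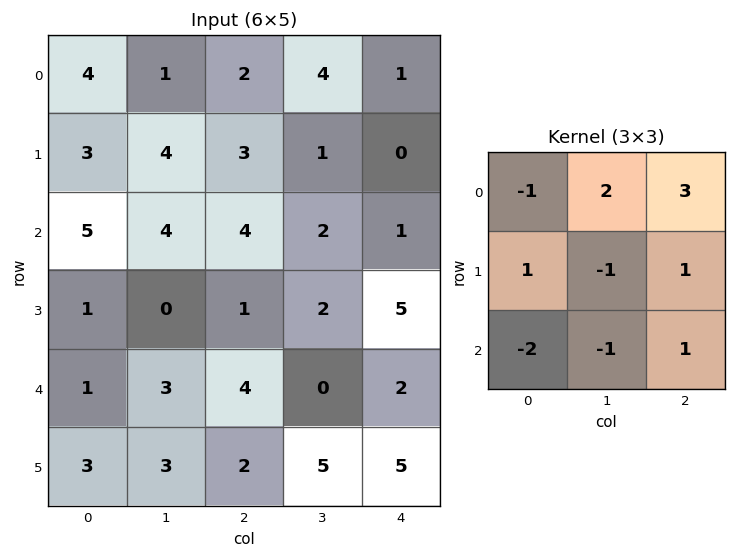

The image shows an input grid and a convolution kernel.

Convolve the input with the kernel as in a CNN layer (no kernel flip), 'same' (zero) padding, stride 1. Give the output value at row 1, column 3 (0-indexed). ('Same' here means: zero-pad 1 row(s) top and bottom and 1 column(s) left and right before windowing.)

The receptive field on the zero-padded input at this output position is [2 4 1 / 3 1 0 / 4 2 1]. Elementwise product with the kernel and sum: 2·-1 + 4·2 + 1·3 + 3·1 + 1·-1 + 0·1 + 4·-2 + 2·-1 + 1·1.

2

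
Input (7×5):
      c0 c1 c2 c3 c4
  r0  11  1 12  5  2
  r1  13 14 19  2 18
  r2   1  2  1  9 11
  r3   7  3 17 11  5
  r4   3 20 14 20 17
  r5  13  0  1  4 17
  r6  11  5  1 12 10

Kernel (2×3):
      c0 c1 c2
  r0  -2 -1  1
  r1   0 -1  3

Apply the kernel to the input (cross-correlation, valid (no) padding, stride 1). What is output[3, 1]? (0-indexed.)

34

The receptive field on the input at this output position is [3 17 11 / 20 14 20]. Elementwise product with the kernel and sum: 3·-2 + 17·-1 + 11·1 + 14·-1 + 20·3.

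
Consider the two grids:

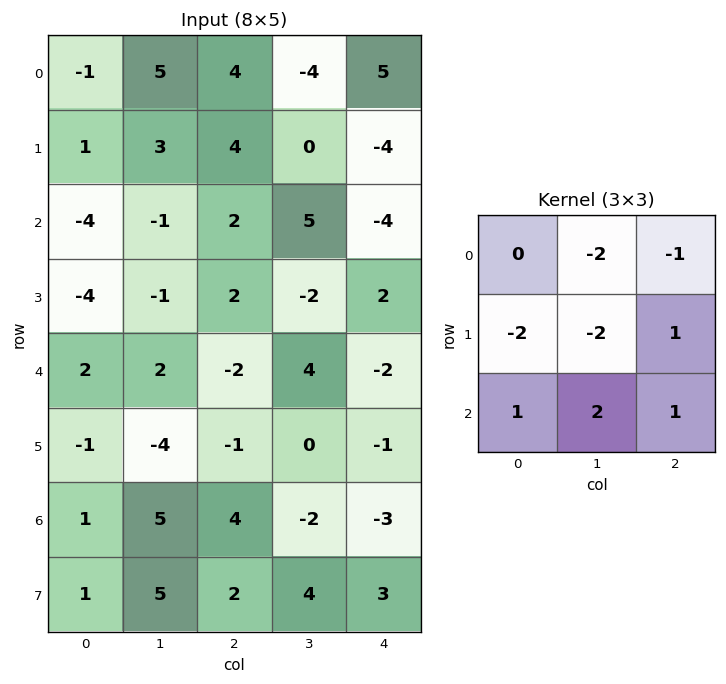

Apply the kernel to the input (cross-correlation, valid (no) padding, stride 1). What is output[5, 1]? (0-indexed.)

The receptive field on the input at this output position is [-4 -1 0 / 5 4 -2 / 5 2 4]. Elementwise product with the kernel and sum: -1·-2 + 0·-1 + 5·-2 + 4·-2 + -2·1 + 5·1 + 2·2 + 4·1.

-5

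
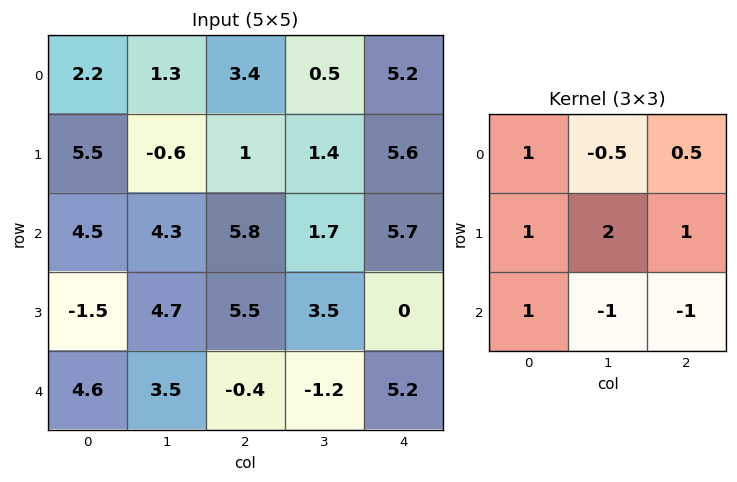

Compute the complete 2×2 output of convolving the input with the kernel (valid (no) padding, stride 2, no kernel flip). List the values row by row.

2.95 13.55
20.15 15.9

Output[0,0]: The receptive field on the input at this output position is [2.2 1.3 3.4 / 5.5 -0.6 1 / 4.5 4.3 5.8]. Elementwise product with the kernel and sum: 2.2·1 + 1.3·-0.5 + 3.4·0.5 + 5.5·1 + -0.6·2 + 1·1 + 4.5·1 + 4.3·-1 + 5.8·-1.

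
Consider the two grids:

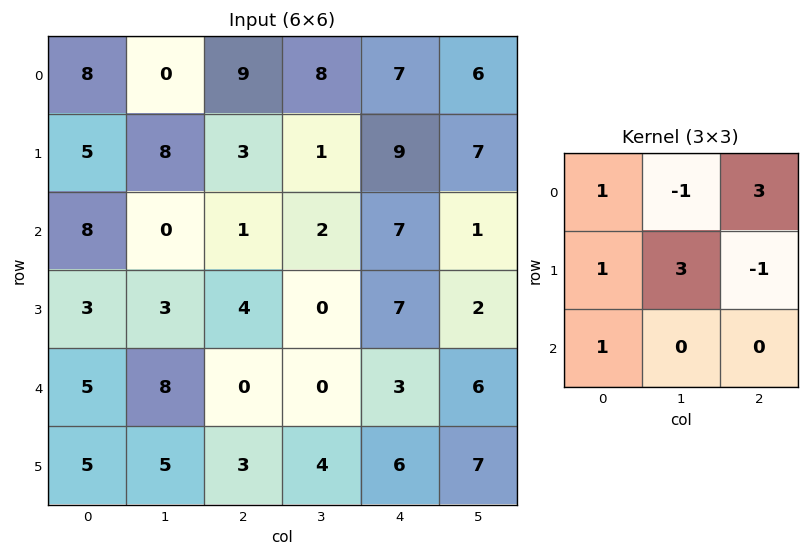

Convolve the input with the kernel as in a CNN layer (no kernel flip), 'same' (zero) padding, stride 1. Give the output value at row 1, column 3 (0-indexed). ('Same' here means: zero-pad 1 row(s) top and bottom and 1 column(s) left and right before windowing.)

The receptive field on the zero-padded input at this output position is [9 8 7 / 3 1 9 / 1 2 7]. Elementwise product with the kernel and sum: 9·1 + 8·-1 + 7·3 + 3·1 + 1·3 + 9·-1 + 1·1.

20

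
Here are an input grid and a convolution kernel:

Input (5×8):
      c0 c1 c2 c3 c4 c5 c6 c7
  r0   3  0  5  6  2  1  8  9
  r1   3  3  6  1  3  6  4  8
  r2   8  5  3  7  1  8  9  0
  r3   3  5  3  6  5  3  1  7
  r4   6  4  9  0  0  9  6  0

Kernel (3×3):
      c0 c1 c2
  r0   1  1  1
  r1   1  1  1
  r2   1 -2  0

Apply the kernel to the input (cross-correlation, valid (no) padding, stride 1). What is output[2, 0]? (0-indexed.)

The receptive field on the input at this output position is [8 5 3 / 3 5 3 / 6 4 9]. Elementwise product with the kernel and sum: 8·1 + 5·1 + 3·1 + 3·1 + 5·1 + 3·1 + 6·1 + 4·-2.

25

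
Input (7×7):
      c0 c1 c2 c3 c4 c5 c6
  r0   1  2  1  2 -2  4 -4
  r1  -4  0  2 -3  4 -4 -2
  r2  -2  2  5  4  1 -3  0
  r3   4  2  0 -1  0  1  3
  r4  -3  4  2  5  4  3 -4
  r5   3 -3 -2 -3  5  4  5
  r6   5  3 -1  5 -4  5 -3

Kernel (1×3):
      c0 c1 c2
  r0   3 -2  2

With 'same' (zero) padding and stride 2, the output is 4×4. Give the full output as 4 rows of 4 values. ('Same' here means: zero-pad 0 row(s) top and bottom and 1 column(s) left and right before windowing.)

Output[0,0]: The receptive field on the zero-padded input at this output position is [0 1 2]. Elementwise product with the kernel and sum: 0·3 + 1·-2 + 2·2.

2 8 18 20
8 4 4 -9
14 18 13 17
-4 21 33 21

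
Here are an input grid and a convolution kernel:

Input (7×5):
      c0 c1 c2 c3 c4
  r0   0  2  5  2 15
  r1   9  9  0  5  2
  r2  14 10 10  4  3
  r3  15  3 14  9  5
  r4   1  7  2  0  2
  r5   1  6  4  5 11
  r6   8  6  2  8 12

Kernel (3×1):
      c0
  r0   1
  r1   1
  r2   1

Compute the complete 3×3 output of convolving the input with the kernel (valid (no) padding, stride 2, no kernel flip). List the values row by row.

23 15 20
30 26 10
10 8 25

Output[0,0]: The receptive field on the input at this output position is [0 / 9 / 14]. Elementwise product with the kernel and sum: 0·1 + 9·1 + 14·1.
Output[0,1]: The receptive field on the input at this output position is [5 / 0 / 10]. Elementwise product with the kernel and sum: 5·1 + 0·1 + 10·1.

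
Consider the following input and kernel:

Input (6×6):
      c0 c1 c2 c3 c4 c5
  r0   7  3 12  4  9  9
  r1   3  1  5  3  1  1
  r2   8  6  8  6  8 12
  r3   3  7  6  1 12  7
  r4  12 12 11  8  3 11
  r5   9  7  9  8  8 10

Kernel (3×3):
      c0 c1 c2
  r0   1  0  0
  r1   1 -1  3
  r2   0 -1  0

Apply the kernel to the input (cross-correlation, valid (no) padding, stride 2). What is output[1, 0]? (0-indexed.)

10

The receptive field on the input at this output position is [8 6 8 / 3 7 6 / 12 12 11]. Elementwise product with the kernel and sum: 8·1 + 3·1 + 7·-1 + 6·3 + 12·-1.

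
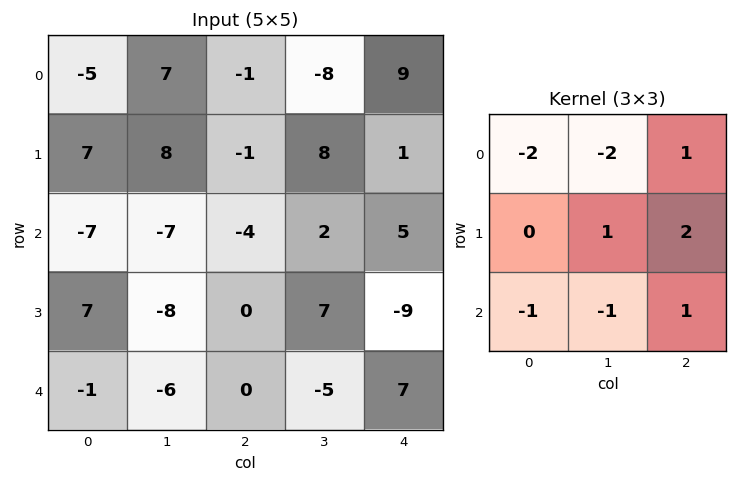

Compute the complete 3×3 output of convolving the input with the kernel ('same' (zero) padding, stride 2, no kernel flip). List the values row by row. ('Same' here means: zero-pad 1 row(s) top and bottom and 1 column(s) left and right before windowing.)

Output[0,0]: The receptive field on the zero-padded input at this output position is [0 0 0 / 0 -5 7 / 0 7 8]. Elementwise product with the kernel and sum: 0·-2 + 0·-2 + 0·1 + -5·1 + 7·2 + 0·-1 + 7·-1 + 8·1.

10 -16 0
-42 9 -11
-35 13 11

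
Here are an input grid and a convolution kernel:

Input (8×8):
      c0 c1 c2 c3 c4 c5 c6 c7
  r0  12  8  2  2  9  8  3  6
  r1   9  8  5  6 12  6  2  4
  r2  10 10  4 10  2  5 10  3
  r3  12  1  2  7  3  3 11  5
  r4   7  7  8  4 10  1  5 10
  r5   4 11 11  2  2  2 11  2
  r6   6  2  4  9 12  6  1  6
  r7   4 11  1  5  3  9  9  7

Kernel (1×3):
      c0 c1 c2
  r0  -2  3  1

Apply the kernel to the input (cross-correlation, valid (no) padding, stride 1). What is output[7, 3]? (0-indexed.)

8

The receptive field on the input at this output position is [5 3 9]. Elementwise product with the kernel and sum: 5·-2 + 3·3 + 9·1.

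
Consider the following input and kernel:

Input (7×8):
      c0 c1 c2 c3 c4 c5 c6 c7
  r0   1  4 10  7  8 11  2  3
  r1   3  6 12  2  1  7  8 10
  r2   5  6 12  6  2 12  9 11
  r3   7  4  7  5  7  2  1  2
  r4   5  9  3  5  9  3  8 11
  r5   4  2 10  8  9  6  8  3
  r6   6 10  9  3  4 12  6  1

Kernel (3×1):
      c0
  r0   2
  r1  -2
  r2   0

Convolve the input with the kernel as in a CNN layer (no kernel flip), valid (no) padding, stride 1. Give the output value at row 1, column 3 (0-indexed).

The receptive field on the input at this output position is [2 / 6 / 5]. Elementwise product with the kernel and sum: 2·2 + 6·-2.

-8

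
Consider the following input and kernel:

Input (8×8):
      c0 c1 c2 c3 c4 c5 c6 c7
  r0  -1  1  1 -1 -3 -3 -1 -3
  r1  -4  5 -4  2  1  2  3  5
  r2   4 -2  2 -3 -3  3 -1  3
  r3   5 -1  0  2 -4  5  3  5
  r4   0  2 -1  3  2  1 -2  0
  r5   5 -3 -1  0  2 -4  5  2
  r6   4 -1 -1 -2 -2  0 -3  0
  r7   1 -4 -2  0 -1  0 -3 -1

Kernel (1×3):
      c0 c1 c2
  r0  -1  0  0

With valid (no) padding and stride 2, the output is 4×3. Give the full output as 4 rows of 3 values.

1 -1 3
-4 -2 3
0 1 -2
-4 1 2

Output[0,0]: The receptive field on the input at this output position is [-1 1 1]. Elementwise product with the kernel and sum: -1·-1.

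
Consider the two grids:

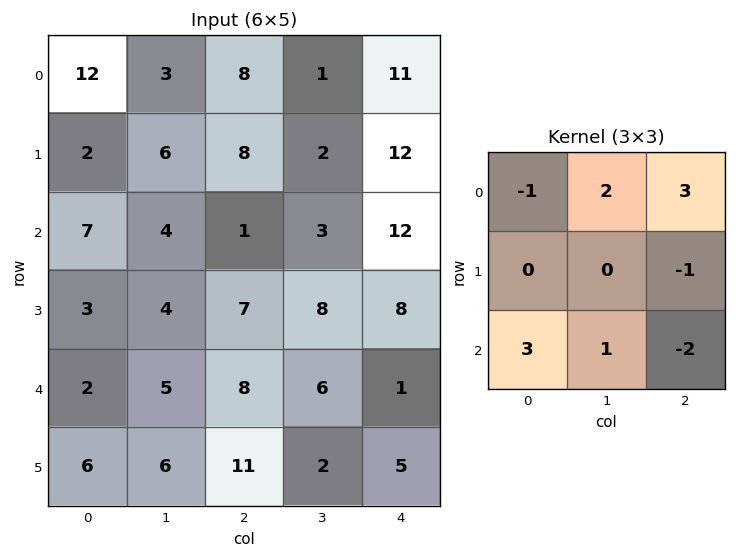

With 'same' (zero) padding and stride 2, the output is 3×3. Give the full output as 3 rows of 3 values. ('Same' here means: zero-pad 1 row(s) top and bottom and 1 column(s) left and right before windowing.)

-13 21 18
13 16 54
7 53 19

Output[0,0]: The receptive field on the zero-padded input at this output position is [0 0 0 / 0 12 3 / 0 2 6]. Elementwise product with the kernel and sum: 0·-1 + 0·2 + 0·3 + 3·-1 + 0·3 + 2·1 + 6·-2.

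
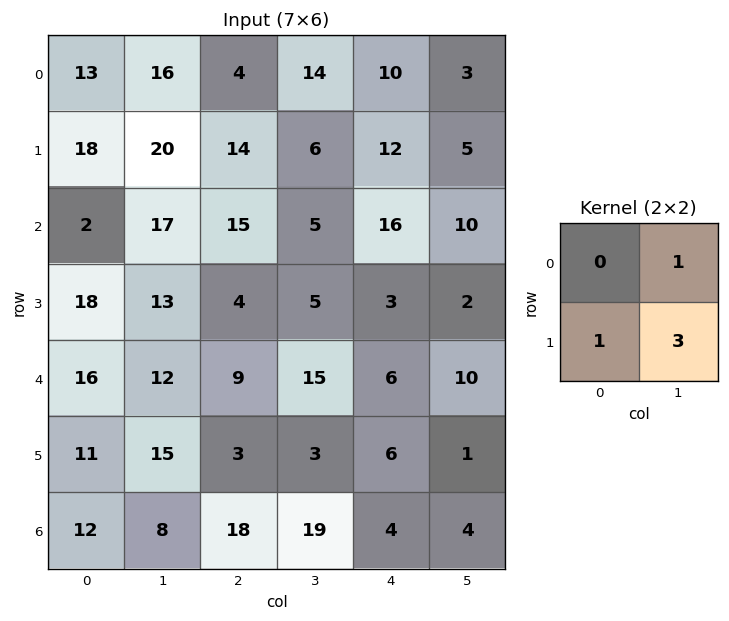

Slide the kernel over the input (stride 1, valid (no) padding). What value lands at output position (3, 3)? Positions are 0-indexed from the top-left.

36

The receptive field on the input at this output position is [5 3 / 15 6]. Elementwise product with the kernel and sum: 3·1 + 15·1 + 6·3.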